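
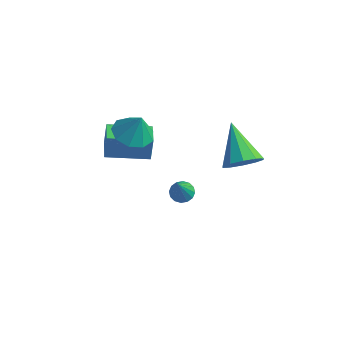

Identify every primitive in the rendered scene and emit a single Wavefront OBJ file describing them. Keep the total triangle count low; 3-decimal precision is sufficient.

v 1.841 2.607 2.25
v 2.513 3.121 2.612
v 0.459 3.513 3.53
v 2.292 3.406 2.172
v 1.899 3.386 1.762
v 1.483 3.069 1.538
v 1.205 2.575 1.586
v 1.169 2.094 1.887
v 1.39 1.809 2.327
v 1.783 1.829 2.737
v 2.198 2.146 2.961
v 2.477 2.64 2.913
v -2.69 0.85 2.846
v -2.214 0.032 2.767
v -2.29 0.97 4.014
v -1.834 0.528 2.587
v -1.855 1.174 2.528
v -2.267 1.669 2.617
v -2.876 1.781 2.814
v -3.398 1.457 3.026
v -3.589 0.849 3.153
v -3.359 0.242 3.137
v -2.816 -0.081 2.985
v -4.593 1.11 0.817
v -4.573 1.276 2.005
v -3.12 2.431 0.607
v -3.1 2.597 1.795
v -3.8 0.243 0.925
v -3.78 0.409 2.113
v -2.327 1.564 0.715
v -2.307 1.73 1.903
v -1.537 2.711 -1.986
v -1.268 2.313 -2.293
v -1.063 1.849 -0.454
v -1.064 2.519 -2.24
v -0.987 2.777 -2.119
v -1.057 3.017 -1.962
v -1.255 3.175 -1.812
v -1.53 3.209 -1.708
v -1.806 3.109 -1.679
v -2.01 2.902 -1.731
v -2.087 2.645 -1.853
v -2.017 2.405 -2.009
v -1.819 2.247 -2.16
v -1.545 2.213 -2.263
f 2 1 4
f 2 4 3
f 4 1 5
f 4 5 3
f 5 1 6
f 5 6 3
f 6 1 7
f 6 7 3
f 7 1 8
f 7 8 3
f 8 1 9
f 8 9 3
f 9 1 10
f 9 10 3
f 10 1 11
f 10 11 3
f 11 1 12
f 11 12 3
f 12 1 2
f 12 2 3
f 14 13 16
f 14 16 15
f 16 13 17
f 16 17 15
f 17 13 18
f 17 18 15
f 18 13 19
f 18 19 15
f 19 13 20
f 19 20 15
f 20 13 21
f 20 21 15
f 21 13 22
f 21 22 15
f 22 13 23
f 22 23 15
f 23 13 14
f 23 14 15
f 25 27 24
f 28 25 24
f 24 27 26
f 26 28 24
f 25 31 27
f 29 25 28
f 29 31 25
f 27 31 26
f 30 28 26
f 26 31 30
f 30 29 28
f 31 29 30
f 33 32 35
f 33 35 34
f 35 32 36
f 35 36 34
f 36 32 37
f 36 37 34
f 37 32 38
f 37 38 34
f 38 32 39
f 38 39 34
f 39 32 40
f 39 40 34
f 40 32 41
f 40 41 34
f 41 32 42
f 41 42 34
f 42 32 43
f 42 43 34
f 43 32 44
f 43 44 34
f 44 32 45
f 44 45 34
f 45 32 33
f 45 33 34



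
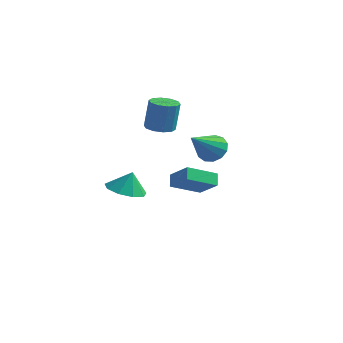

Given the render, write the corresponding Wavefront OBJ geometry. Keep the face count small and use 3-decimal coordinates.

v -2.951 2.059 -2.036
v -1.734 1.701 -1.045
v -3.248 2.618 -1.47
v -2.032 2.26 -0.478
v -1.888 3.44 -2.842
v -0.672 3.082 -1.85
v -2.186 3.999 -2.275
v -0.969 3.641 -1.284
v -2.395 -3.434 0.296
v -1.565 -4.14 0.292
v -2.145 -3.146 1.444
v -1.329 -3.468 0.072
v -1.592 -2.78 -0.044
v -2.231 -2.398 0
v -2.947 -2.5 0.182
v -3.404 -3.04 0.418
v -3.39 -3.764 0.596
v -2.91 -4.333 0.634
v -2.19 -4.482 0.514
v 1.231 -1.167 3.053
v 1.598 -0.705 3.706
v 0.949 -2.853 4.407
v 1.112 -0.609 3.724
v 0.664 -0.691 3.529
v 0.395 -0.924 3.183
v 0.392 -1.234 2.796
v 0.655 -1.523 2.491
v 1.101 -1.699 2.364
v 1.588 -1.706 2.456
v 1.962 -1.542 2.738
v 2.103 -1.259 3.12
v 1.968 -0.947 3.481
v -3.903 2.674 1.861
v -3.345 2.047 1.89
v -3.178 2.279 3.707
v -3.737 2.906 3.679
v -3.086 2.49 1.81
v -2.919 2.721 3.627
v -3.139 3.003 1.749
v -2.972 3.234 3.567
v -3.484 3.39 1.731
v -3.317 3.622 3.549
v -3.989 3.504 1.763
v -3.822 3.736 3.581
v -4.462 3.301 1.833
v -4.295 3.533 3.65
v -4.721 2.859 1.913
v -4.554 3.09 3.73
v -4.668 2.346 1.973
v -4.501 2.577 3.791
v -4.323 1.958 1.991
v -4.156 2.19 3.809
v -3.818 1.844 1.959
v -3.651 2.076 3.777
f 2 4 1
f 5 2 1
f 1 4 3
f 3 5 1
f 2 8 4
f 6 2 5
f 6 8 2
f 4 8 3
f 7 5 3
f 3 8 7
f 7 6 5
f 8 6 7
f 10 9 12
f 10 12 11
f 12 9 13
f 12 13 11
f 13 9 14
f 13 14 11
f 14 9 15
f 14 15 11
f 15 9 16
f 15 16 11
f 16 9 17
f 16 17 11
f 17 9 18
f 17 18 11
f 18 9 19
f 18 19 11
f 19 9 10
f 19 10 11
f 21 20 23
f 21 23 22
f 23 20 24
f 23 24 22
f 24 20 25
f 24 25 22
f 25 20 26
f 25 26 22
f 26 20 27
f 26 27 22
f 27 20 28
f 27 28 22
f 28 20 29
f 28 29 22
f 29 20 30
f 29 30 22
f 30 20 31
f 30 31 22
f 31 20 32
f 31 32 22
f 32 20 21
f 32 21 22
f 34 33 37
f 34 37 35
f 35 37 38
f 35 38 36
f 37 33 39
f 37 39 38
f 38 39 40
f 38 40 36
f 39 33 41
f 39 41 40
f 40 41 42
f 40 42 36
f 41 33 43
f 41 43 42
f 42 43 44
f 42 44 36
f 43 33 45
f 43 45 44
f 44 45 46
f 44 46 36
f 45 33 47
f 45 47 46
f 46 47 48
f 46 48 36
f 47 33 49
f 47 49 48
f 48 49 50
f 48 50 36
f 49 33 51
f 49 51 50
f 50 51 52
f 50 52 36
f 51 33 53
f 51 53 52
f 52 53 54
f 52 54 36
f 53 33 34
f 53 34 54
f 54 34 35
f 54 35 36



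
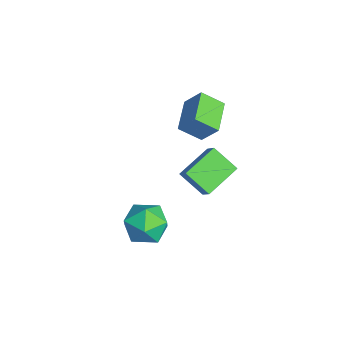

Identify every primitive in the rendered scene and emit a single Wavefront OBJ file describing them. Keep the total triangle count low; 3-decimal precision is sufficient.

v -1.148 1.573 0.8
v -1.353 0.714 1.456
v -2.482 2.083 1.05
v -2.687 1.224 1.706
v -0.773 2.136 1.654
v -0.978 1.277 2.31
v -2.107 2.646 1.904
v -2.312 1.787 2.56
v 3.06 -0.536 0.61
v 3.38 -0.925 -0.192
v 1.9 -1.535 0.632
v 2.22 -1.924 -0.17
v 2.709 -2.026 0.634
v 3.426 -1.409 0.62
v 1.854 -1.051 -0.18
v 2.571 -0.434 -0.194
v 2.634 -1.243 -0.68
v 3.163 -1.846 -0.177
v 2.117 -0.614 0.617
v 2.646 -1.217 1.12
v 1.228 1.128 -0.039
v 0.57 0.393 0.696
v 0.442 2.33 0.46
v -0.216 1.595 1.195
v 1.816 1.245 0.605
v 1.158 0.51 1.34
v 1.03 2.447 1.104
v 0.372 1.712 1.839
f 2 4 1
f 5 2 1
f 1 4 3
f 3 5 1
f 2 8 4
f 6 2 5
f 6 8 2
f 4 8 3
f 7 5 3
f 3 8 7
f 7 6 5
f 8 6 7
f 9 20 14
f 9 14 10
f 9 10 16
f 9 16 19
f 9 19 20
f 10 14 18
f 14 20 13
f 20 19 11
f 19 16 15
f 16 10 17
f 12 18 13
f 12 13 11
f 12 11 15
f 12 15 17
f 12 17 18
f 13 18 14
f 11 13 20
f 15 11 19
f 17 15 16
f 18 17 10
f 22 24 21
f 25 22 21
f 21 24 23
f 23 25 21
f 22 28 24
f 26 22 25
f 26 28 22
f 24 28 23
f 27 25 23
f 23 28 27
f 27 26 25
f 28 26 27



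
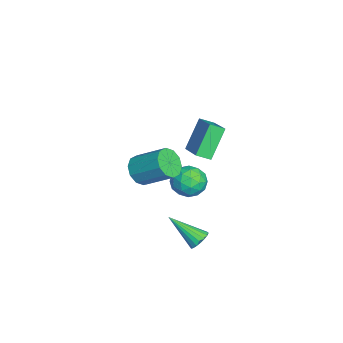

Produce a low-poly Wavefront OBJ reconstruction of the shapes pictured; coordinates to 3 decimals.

v -0.237 -2.078 0.068
v 0.427 -1.885 -0.583
v 1.102 -0.35 0.56
v 0.437 -0.542 1.212
v -0.053 -1.575 -0.716
v 0.622 -0.039 0.427
v -0.604 -1.457 -0.55
v 0.071 0.079 0.593
v -1.014 -1.576 -0.148
v -0.34 -0.04 0.995
v -1.128 -1.887 0.337
v -0.453 -0.351 1.48
v -0.902 -2.27 0.72
v -0.227 -0.735 1.863
v -0.422 -2.581 0.853
v 0.253 -1.045 1.996
v 0.129 -2.699 0.687
v 0.804 -1.163 1.83
v 0.54 -2.58 0.285
v 1.214 -1.044 1.428
v 0.653 -2.269 -0.2
v 1.328 -0.733 0.943
v -1.112 0.973 3.506
v 0.699 1.488 4.412
v -1.148 1.749 3.137
v 0.663 2.264 4.043
v -0.103 0.256 1.897
v 1.708 0.771 2.803
v -0.139 1.032 1.528
v 1.672 1.547 2.434
v -4.189 0.836 -3.271
v -3.524 0.972 -2.426
v -2.936 -0.052 -4.114
v -2.271 0.084 -3.269
v -3.136 -0.562 -3.179
v -3.911 -0.013 -2.658
v -2.549 0.933 -3.882
v -3.324 1.482 -3.361
v -2.511 1.032 -2.804
v -2.874 0.108 -2.37
v -3.586 0.812 -4.17
v -3.949 -0.112 -3.736
v -3.967 0.982 -2.774
v -2.493 -0.062 -3.766
v -3.002 -0.442 -3.713
v -2.611 -0.362 -3.216
v -4.194 0.403 -2.911
v -3.803 0.483 -2.414
v -3.575 -0.418 -2.857
v -2.657 0.437 -4.126
v -2.266 0.517 -3.629
v -3.849 1.282 -3.324
v -3.458 1.362 -2.827
v -2.885 1.338 -3.683
v -2.98 1.097 -2.5
v -2.244 0.575 -2.996
v -2.407 1.074 -3.356
v -2.863 1.397 -3.05
v -3.194 0.554 -2.245
v -2.457 0.032 -2.741
v -2.965 -0.347 -2.688
v -3.421 -0.024 -2.381
v -2.598 0.589 -2.467
v -4.003 0.888 -3.799
v -3.266 0.366 -4.295
v -3.039 0.944 -4.159
v -3.495 1.267 -3.852
v -4.216 0.345 -3.544
v -3.48 -0.177 -4.04
v -3.597 -0.477 -3.49
v -4.053 -0.154 -3.184
v -3.862 0.331 -4.073
v 2.403 0.986 -3.396
v 2.982 0.668 -3.502
v 1.777 -0.606 -2.044
v 3.044 0.842 -3.268
v 2.979 1.045 -3.06
v 2.8 1.236 -2.917
v 2.542 1.378 -2.87
v 2.256 1.442 -2.927
v 2 1.416 -3.076
v 1.823 1.304 -3.289
v 1.761 1.13 -3.523
v 1.826 0.928 -3.732
v 2.005 0.736 -3.874
v 2.263 0.595 -3.921
v 2.549 0.531 -3.865
v 2.806 0.557 -3.715
f 2 1 5
f 2 5 3
f 3 5 6
f 3 6 4
f 5 1 7
f 5 7 6
f 6 7 8
f 6 8 4
f 7 1 9
f 7 9 8
f 8 9 10
f 8 10 4
f 9 1 11
f 9 11 10
f 10 11 12
f 10 12 4
f 11 1 13
f 11 13 12
f 12 13 14
f 12 14 4
f 13 1 15
f 13 15 14
f 14 15 16
f 14 16 4
f 15 1 17
f 15 17 16
f 16 17 18
f 16 18 4
f 17 1 19
f 17 19 18
f 18 19 20
f 18 20 4
f 19 1 21
f 19 21 20
f 20 21 22
f 20 22 4
f 21 1 2
f 21 2 22
f 22 2 3
f 22 3 4
f 24 26 23
f 27 24 23
f 23 26 25
f 25 27 23
f 24 30 26
f 28 24 27
f 28 30 24
f 26 30 25
f 29 27 25
f 25 30 29
f 29 28 27
f 30 28 29
f 31 68 47
f 68 42 71
f 47 71 36
f 68 71 47
f 31 47 43
f 47 36 48
f 43 48 32
f 47 48 43
f 31 43 52
f 43 32 53
f 52 53 38
f 43 53 52
f 31 52 64
f 52 38 67
f 64 67 41
f 52 67 64
f 31 64 68
f 64 41 72
f 68 72 42
f 64 72 68
f 32 48 59
f 48 36 62
f 59 62 40
f 48 62 59
f 36 71 49
f 71 42 70
f 49 70 35
f 71 70 49
f 42 72 69
f 72 41 65
f 69 65 33
f 72 65 69
f 41 67 66
f 67 38 54
f 66 54 37
f 67 54 66
f 38 53 58
f 53 32 55
f 58 55 39
f 53 55 58
f 34 60 46
f 60 40 61
f 46 61 35
f 60 61 46
f 34 46 44
f 46 35 45
f 44 45 33
f 46 45 44
f 34 44 51
f 44 33 50
f 51 50 37
f 44 50 51
f 34 51 56
f 51 37 57
f 56 57 39
f 51 57 56
f 34 56 60
f 56 39 63
f 60 63 40
f 56 63 60
f 35 61 49
f 61 40 62
f 49 62 36
f 61 62 49
f 33 45 69
f 45 35 70
f 69 70 42
f 45 70 69
f 37 50 66
f 50 33 65
f 66 65 41
f 50 65 66
f 39 57 58
f 57 37 54
f 58 54 38
f 57 54 58
f 40 63 59
f 63 39 55
f 59 55 32
f 63 55 59
f 74 73 76
f 74 76 75
f 76 73 77
f 76 77 75
f 77 73 78
f 77 78 75
f 78 73 79
f 78 79 75
f 79 73 80
f 79 80 75
f 80 73 81
f 80 81 75
f 81 73 82
f 81 82 75
f 82 73 83
f 82 83 75
f 83 73 84
f 83 84 75
f 84 73 85
f 84 85 75
f 85 73 86
f 85 86 75
f 86 73 87
f 86 87 75
f 87 73 88
f 87 88 75
f 88 73 74
f 88 74 75



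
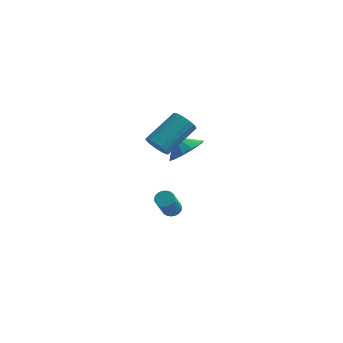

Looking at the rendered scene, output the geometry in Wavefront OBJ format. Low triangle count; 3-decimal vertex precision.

v -2.368 -1.59 0.539
v -1.593 -1.588 1.217
v -3.052 -1.57 1.321
v -1.709 -1.032 1.101
v -2.035 -0.652 0.807
v -2.466 -0.571 0.427
v -2.866 -0.812 0.083
v -3.108 -1.301 -0.116
v -3.114 -1.881 -0.108
v -2.884 -2.369 0.106
v -2.489 -2.609 0.458
v -2.056 -2.526 0.835
v -1.722 -2.145 1.118
v -3.066 -1.763 -3.614
v -2.741 -1.44 -3.39
v -2.609 -2.494 -2.062
v -2.934 -2.817 -2.286
v -2.929 -1.372 -3.317
v -2.796 -2.426 -1.989
v -3.14 -1.371 -3.295
v -3.007 -2.425 -1.968
v -3.338 -1.439 -3.329
v -3.206 -2.492 -2.002
v -3.489 -1.562 -3.412
v -3.357 -2.616 -2.085
v -3.567 -1.72 -3.53
v -3.435 -2.774 -2.202
v -3.559 -1.886 -3.662
v -3.426 -2.94 -2.334
v -3.465 -2.03 -3.786
v -3.333 -3.084 -2.458
v -3.302 -2.128 -3.88
v -3.17 -3.182 -2.553
v -3.099 -2.163 -3.928
v -2.967 -3.217 -2.601
v -2.89 -2.129 -3.922
v -2.757 -3.183 -2.594
v -2.711 -2.032 -3.862
v -2.579 -3.085 -2.535
v -2.594 -1.888 -3.76
v -2.461 -2.942 -2.432
v -2.558 -1.722 -3.632
v -2.426 -2.776 -2.305
v -2.61 -1.564 -3.501
v -2.478 -2.618 -2.174
v -2.497 -4.478 2.287
v -1.902 -4.818 2.365
v -1.188 -3.302 3.512
v -1.783 -2.962 3.433
v -1.852 -4.65 2.113
v -1.138 -3.135 3.259
v -1.93 -4.448 1.895
v -1.216 -2.933 3.041
v -2.12 -4.252 1.754
v -1.406 -2.737 2.901
v -2.385 -4.101 1.719
v -1.671 -2.586 2.866
v -2.672 -4.024 1.797
v -1.958 -2.509 2.944
v -2.925 -4.037 1.971
v -2.21 -2.522 3.118
v -3.092 -4.138 2.208
v -2.378 -2.622 3.355
v -3.142 -4.305 2.461
v -2.428 -2.79 3.607
v -3.064 -4.507 2.679
v -2.35 -2.992 3.825
v -2.874 -4.703 2.819
v -2.16 -3.188 3.966
v -2.609 -4.854 2.854
v -1.895 -3.339 4.001
v -2.322 -4.931 2.776
v -1.608 -3.416 3.923
v -2.07 -4.918 2.602
v -1.355 -3.403 3.749
f 2 1 4
f 2 4 3
f 4 1 5
f 4 5 3
f 5 1 6
f 5 6 3
f 6 1 7
f 6 7 3
f 7 1 8
f 7 8 3
f 8 1 9
f 8 9 3
f 9 1 10
f 9 10 3
f 10 1 11
f 10 11 3
f 11 1 12
f 11 12 3
f 12 1 13
f 12 13 3
f 13 1 2
f 13 2 3
f 15 14 18
f 15 18 16
f 16 18 19
f 16 19 17
f 18 14 20
f 18 20 19
f 19 20 21
f 19 21 17
f 20 14 22
f 20 22 21
f 21 22 23
f 21 23 17
f 22 14 24
f 22 24 23
f 23 24 25
f 23 25 17
f 24 14 26
f 24 26 25
f 25 26 27
f 25 27 17
f 26 14 28
f 26 28 27
f 27 28 29
f 27 29 17
f 28 14 30
f 28 30 29
f 29 30 31
f 29 31 17
f 30 14 32
f 30 32 31
f 31 32 33
f 31 33 17
f 32 14 34
f 32 34 33
f 33 34 35
f 33 35 17
f 34 14 36
f 34 36 35
f 35 36 37
f 35 37 17
f 36 14 38
f 36 38 37
f 37 38 39
f 37 39 17
f 38 14 40
f 38 40 39
f 39 40 41
f 39 41 17
f 40 14 42
f 40 42 41
f 41 42 43
f 41 43 17
f 42 14 44
f 42 44 43
f 43 44 45
f 43 45 17
f 44 14 15
f 44 15 45
f 45 15 16
f 45 16 17
f 47 46 50
f 47 50 48
f 48 50 51
f 48 51 49
f 50 46 52
f 50 52 51
f 51 52 53
f 51 53 49
f 52 46 54
f 52 54 53
f 53 54 55
f 53 55 49
f 54 46 56
f 54 56 55
f 55 56 57
f 55 57 49
f 56 46 58
f 56 58 57
f 57 58 59
f 57 59 49
f 58 46 60
f 58 60 59
f 59 60 61
f 59 61 49
f 60 46 62
f 60 62 61
f 61 62 63
f 61 63 49
f 62 46 64
f 62 64 63
f 63 64 65
f 63 65 49
f 64 46 66
f 64 66 65
f 65 66 67
f 65 67 49
f 66 46 68
f 66 68 67
f 67 68 69
f 67 69 49
f 68 46 70
f 68 70 69
f 69 70 71
f 69 71 49
f 70 46 72
f 70 72 71
f 71 72 73
f 71 73 49
f 72 46 74
f 72 74 73
f 73 74 75
f 73 75 49
f 74 46 47
f 74 47 75
f 75 47 48
f 75 48 49



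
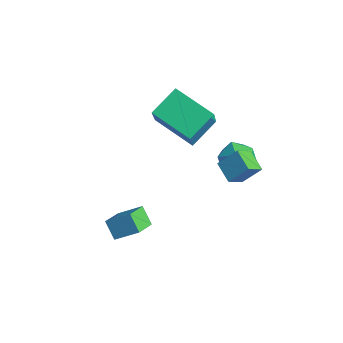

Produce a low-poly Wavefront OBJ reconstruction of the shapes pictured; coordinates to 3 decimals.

v 1.346 -3.088 -0.847
v 2.064 -2.398 -0.177
v 0.895 -2.156 -1.324
v 1.613 -1.466 -0.653
v 1.987 -3.114 -1.507
v 2.705 -2.424 -0.836
v 1.536 -2.182 -1.983
v 2.254 -1.492 -1.313
v 3.916 1.029 1.358
v 3.005 1.186 1.713
v 3.819 1.803 0.765
v 2.908 1.96 1.119
v 4.332 1.68 2.141
v 3.421 1.837 2.495
v 4.235 2.454 1.547
v 3.324 2.611 1.902
v 1.377 2.738 0.313
v 1.865 3.164 -0.318
v 2.595 2.476 1.078
v 3.083 2.902 0.447
v 2.518 3.371 0.975
v 1.764 3.533 0.501
v 2.696 2.107 0.259
v 1.942 2.269 -0.215
v 2.68 2.774 -0.352
v 2.57 3.555 0.091
v 1.89 2.085 0.669
v 1.78 2.866 1.112
v -0.124 0.299 3.08
v -0.276 1.605 3.801
v -0.998 1.1 1.444
v -1.15 2.407 2.166
v 1.65 0.873 2.414
v 1.498 2.18 3.136
v 0.776 1.675 0.779
v 0.624 2.981 1.5
f 2 4 1
f 5 2 1
f 1 4 3
f 3 5 1
f 2 8 4
f 6 2 5
f 6 8 2
f 4 8 3
f 7 5 3
f 3 8 7
f 7 6 5
f 8 6 7
f 10 12 9
f 13 10 9
f 9 12 11
f 11 13 9
f 10 16 12
f 14 10 13
f 14 16 10
f 12 16 11
f 15 13 11
f 11 16 15
f 15 14 13
f 16 14 15
f 17 28 22
f 17 22 18
f 17 18 24
f 17 24 27
f 17 27 28
f 18 22 26
f 22 28 21
f 28 27 19
f 27 24 23
f 24 18 25
f 20 26 21
f 20 21 19
f 20 19 23
f 20 23 25
f 20 25 26
f 21 26 22
f 19 21 28
f 23 19 27
f 25 23 24
f 26 25 18
f 30 32 29
f 33 30 29
f 29 32 31
f 31 33 29
f 30 36 32
f 34 30 33
f 34 36 30
f 32 36 31
f 35 33 31
f 31 36 35
f 35 34 33
f 36 34 35



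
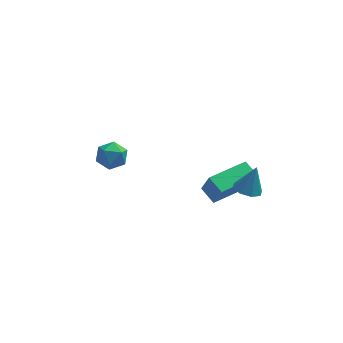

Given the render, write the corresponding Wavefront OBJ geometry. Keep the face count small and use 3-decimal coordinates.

v 3.529 -4.008 0.806
v 3.873 -3.444 0.573
v 3.931 -3.712 2.114
v 3.365 -3.335 0.704
v 2.954 -3.62 0.895
v 2.879 -4.132 1.033
v 3.186 -4.571 1.039
v 3.693 -4.681 0.908
v 4.105 -4.396 0.717
v 4.18 -3.884 0.578
v 1.498 -1.418 -1.546
v 1.848 -1.801 -0.398
v 3.183 -0.019 -1.594
v 3.533 -0.402 -0.446
v 2.067 -2.118 -1.954
v 2.417 -2.501 -0.806
v 3.752 -0.719 -2.002
v 4.102 -1.102 -0.854
v -2.676 2.087 -1.24
v -2.047 2.036 -1.827
v -3.513 1.344 -2.073
v -2.884 1.293 -2.66
v -2.81 0.871 -1.911
v -2.293 1.331 -1.397
v -3.267 2.049 -2.503
v -2.75 2.509 -1.989
v -2.412 2.013 -2.608
v -2.13 1.285 -2.242
v -3.43 2.095 -1.658
v -3.148 1.367 -1.292
f 2 1 4
f 2 4 3
f 4 1 5
f 4 5 3
f 5 1 6
f 5 6 3
f 6 1 7
f 6 7 3
f 7 1 8
f 7 8 3
f 8 1 9
f 8 9 3
f 9 1 10
f 9 10 3
f 10 1 2
f 10 2 3
f 12 14 11
f 15 12 11
f 11 14 13
f 13 15 11
f 12 18 14
f 16 12 15
f 16 18 12
f 14 18 13
f 17 15 13
f 13 18 17
f 17 16 15
f 18 16 17
f 19 30 24
f 19 24 20
f 19 20 26
f 19 26 29
f 19 29 30
f 20 24 28
f 24 30 23
f 30 29 21
f 29 26 25
f 26 20 27
f 22 28 23
f 22 23 21
f 22 21 25
f 22 25 27
f 22 27 28
f 23 28 24
f 21 23 30
f 25 21 29
f 27 25 26
f 28 27 20



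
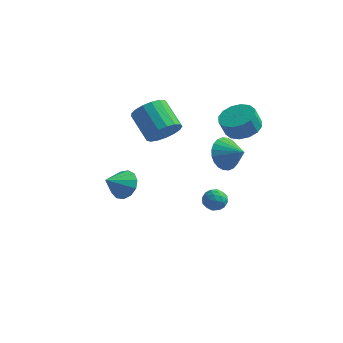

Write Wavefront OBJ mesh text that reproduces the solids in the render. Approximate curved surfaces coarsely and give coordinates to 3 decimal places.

v -3.593 1.62 -2.763
v -2.949 0.919 -2.997
v -4.307 0.66 -1.857
v -2.741 1.181 -2.556
v -2.805 1.581 -2.182
v -3.118 1.994 -1.992
v -3.582 2.288 -2.046
v -4.05 2.37 -2.328
v -4.373 2.213 -2.748
v -4.448 1.868 -3.173
v -4.251 1.445 -3.467
v -3.846 1.076 -3.538
v -3.36 0.88 -3.363
v 0.826 2.557 -3.486
v 1.523 2.763 -3.658
v 1.257 1.617 -2.862
v 1.954 1.823 -3.034
v 1.545 2.241 -2.569
v 1.279 2.821 -2.955
v 1.501 1.559 -3.565
v 1.235 2.139 -3.951
v 1.94 2.146 -3.707
v 1.967 2.567 -3.091
v 0.813 1.813 -3.429
v 0.84 2.234 -2.813
v 1.137 2.742 -3.627
v 1.643 1.638 -2.893
v 1.403 1.883 -2.62
v 1.813 2.004 -2.721
v 0.993 2.777 -3.214
v 1.403 2.898 -3.315
v 1.416 2.591 -2.675
v 1.377 1.482 -3.205
v 1.787 1.603 -3.306
v 0.967 2.376 -3.799
v 1.377 2.497 -3.9
v 1.364 1.789 -3.845
v 1.791 2.501 -3.756
v 2.045 1.948 -3.389
v 1.779 1.793 -3.702
v 1.622 2.134 -3.929
v 1.807 2.748 -3.395
v 2.061 2.196 -3.028
v 1.821 2.441 -2.755
v 1.664 2.783 -2.981
v 2.053 2.386 -3.423
v 0.719 2.184 -3.492
v 0.973 1.632 -3.125
v 1.116 1.597 -3.539
v 0.959 1.939 -3.765
v 0.735 2.432 -3.131
v 0.989 1.879 -2.764
v 1.158 2.246 -2.591
v 1.001 2.587 -2.818
v 0.727 1.994 -3.097
v 2.985 -1.397 3.336
v 3.307 -1.89 2.491
v 4.075 -1.763 3.964
v 3.463 -1.524 2.433
v 3.546 -1.139 2.512
v 3.544 -0.793 2.717
v 3.457 -0.539 3.016
v 3.298 -0.416 3.364
v 3.091 -0.442 3.708
v 2.868 -0.614 3.995
v 2.663 -0.905 4.182
v 2.507 -1.27 4.24
v 2.424 -1.655 4.16
v 2.426 -2.001 3.955
v 2.513 -2.255 3.656
v 2.672 -2.378 3.308
v 2.879 -2.352 2.964
v 3.102 -2.18 2.677
v -1.02 0.876 2.533
v -0.437 1.729 2.346
v -1.657 2.777 3.32
v -2.24 1.924 3.507
v -0.758 1.716 1.959
v -1.977 2.763 2.934
v -1.138 1.51 1.704
v -2.358 2.557 2.678
v -1.492 1.159 1.638
v -2.712 2.206 2.613
v -1.738 0.743 1.778
v -2.957 1.791 2.752
v -1.819 0.358 2.09
v -3.039 1.405 3.065
v -1.717 0.091 2.504
v -2.937 1.139 3.479
v -1.456 0.005 2.924
v -2.675 1.052 3.899
v -1.095 0.118 3.255
v -2.314 1.165 4.23
v -0.716 0.404 3.42
v -1.936 1.452 4.395
v -0.408 0.799 3.382
v -1.627 1.847 4.357
v -0.239 1.212 3.149
v -1.459 2.259 4.124
v -0.25 1.547 2.775
v -1.469 2.595 3.75
v 3.104 1.472 3.452
v 4.089 1.478 3.752
v 3.781 1.234 4.769
v 2.796 1.228 4.468
v 3.921 1.979 3.821
v 3.613 1.735 4.838
v 3.534 2.344 3.791
v 3.225 2.1 4.808
v 3.032 2.476 3.671
v 2.723 2.232 4.687
v 2.549 2.338 3.491
v 2.24 2.094 4.508
v 2.215 1.969 3.301
v 1.906 1.725 4.318
v 2.119 1.466 3.151
v 1.811 1.222 4.168
v 2.287 0.965 3.082
v 1.979 0.721 4.099
v 2.675 0.6 3.112
v 2.366 0.356 4.129
v 3.177 0.468 3.233
v 2.868 0.224 4.249
v 3.66 0.606 3.412
v 3.351 0.362 4.429
v 3.994 0.975 3.602
v 3.685 0.731 4.619
f 2 1 4
f 2 4 3
f 4 1 5
f 4 5 3
f 5 1 6
f 5 6 3
f 6 1 7
f 6 7 3
f 7 1 8
f 7 8 3
f 8 1 9
f 8 9 3
f 9 1 10
f 9 10 3
f 10 1 11
f 10 11 3
f 11 1 12
f 11 12 3
f 12 1 13
f 12 13 3
f 13 1 2
f 13 2 3
f 14 51 30
f 51 25 54
f 30 54 19
f 51 54 30
f 14 30 26
f 30 19 31
f 26 31 15
f 30 31 26
f 14 26 35
f 26 15 36
f 35 36 21
f 26 36 35
f 14 35 47
f 35 21 50
f 47 50 24
f 35 50 47
f 14 47 51
f 47 24 55
f 51 55 25
f 47 55 51
f 15 31 42
f 31 19 45
f 42 45 23
f 31 45 42
f 19 54 32
f 54 25 53
f 32 53 18
f 54 53 32
f 25 55 52
f 55 24 48
f 52 48 16
f 55 48 52
f 24 50 49
f 50 21 37
f 49 37 20
f 50 37 49
f 21 36 41
f 36 15 38
f 41 38 22
f 36 38 41
f 17 43 29
f 43 23 44
f 29 44 18
f 43 44 29
f 17 29 27
f 29 18 28
f 27 28 16
f 29 28 27
f 17 27 34
f 27 16 33
f 34 33 20
f 27 33 34
f 17 34 39
f 34 20 40
f 39 40 22
f 34 40 39
f 17 39 43
f 39 22 46
f 43 46 23
f 39 46 43
f 18 44 32
f 44 23 45
f 32 45 19
f 44 45 32
f 16 28 52
f 28 18 53
f 52 53 25
f 28 53 52
f 20 33 49
f 33 16 48
f 49 48 24
f 33 48 49
f 22 40 41
f 40 20 37
f 41 37 21
f 40 37 41
f 23 46 42
f 46 22 38
f 42 38 15
f 46 38 42
f 57 56 59
f 57 59 58
f 59 56 60
f 59 60 58
f 60 56 61
f 60 61 58
f 61 56 62
f 61 62 58
f 62 56 63
f 62 63 58
f 63 56 64
f 63 64 58
f 64 56 65
f 64 65 58
f 65 56 66
f 65 66 58
f 66 56 67
f 66 67 58
f 67 56 68
f 67 68 58
f 68 56 69
f 68 69 58
f 69 56 70
f 69 70 58
f 70 56 71
f 70 71 58
f 71 56 72
f 71 72 58
f 72 56 73
f 72 73 58
f 73 56 57
f 73 57 58
f 75 74 78
f 75 78 76
f 76 78 79
f 76 79 77
f 78 74 80
f 78 80 79
f 79 80 81
f 79 81 77
f 80 74 82
f 80 82 81
f 81 82 83
f 81 83 77
f 82 74 84
f 82 84 83
f 83 84 85
f 83 85 77
f 84 74 86
f 84 86 85
f 85 86 87
f 85 87 77
f 86 74 88
f 86 88 87
f 87 88 89
f 87 89 77
f 88 74 90
f 88 90 89
f 89 90 91
f 89 91 77
f 90 74 92
f 90 92 91
f 91 92 93
f 91 93 77
f 92 74 94
f 92 94 93
f 93 94 95
f 93 95 77
f 94 74 96
f 94 96 95
f 95 96 97
f 95 97 77
f 96 74 98
f 96 98 97
f 97 98 99
f 97 99 77
f 98 74 100
f 98 100 99
f 99 100 101
f 99 101 77
f 100 74 75
f 100 75 101
f 101 75 76
f 101 76 77
f 103 102 106
f 103 106 104
f 104 106 107
f 104 107 105
f 106 102 108
f 106 108 107
f 107 108 109
f 107 109 105
f 108 102 110
f 108 110 109
f 109 110 111
f 109 111 105
f 110 102 112
f 110 112 111
f 111 112 113
f 111 113 105
f 112 102 114
f 112 114 113
f 113 114 115
f 113 115 105
f 114 102 116
f 114 116 115
f 115 116 117
f 115 117 105
f 116 102 118
f 116 118 117
f 117 118 119
f 117 119 105
f 118 102 120
f 118 120 119
f 119 120 121
f 119 121 105
f 120 102 122
f 120 122 121
f 121 122 123
f 121 123 105
f 122 102 124
f 122 124 123
f 123 124 125
f 123 125 105
f 124 102 126
f 124 126 125
f 125 126 127
f 125 127 105
f 126 102 103
f 126 103 127
f 127 103 104
f 127 104 105



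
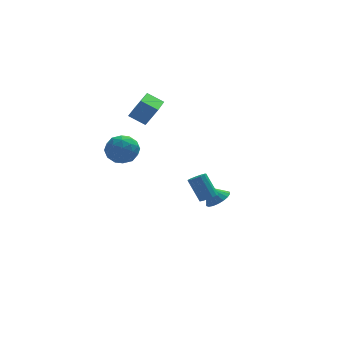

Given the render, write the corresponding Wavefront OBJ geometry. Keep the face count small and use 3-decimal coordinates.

v -3.084 1.533 3.759
v -2.384 1.482 4.888
v -2.449 3.317 3.444
v -1.748 3.267 4.573
v -2.192 1.113 3.187
v -1.491 1.063 4.316
v -1.556 2.898 2.872
v -0.856 2.847 4.001
v 2.158 2.248 -3.882
v 2.583 2.963 -3.766
v 1.522 2.472 -2.938
v 2.298 3.07 -3.983
v 1.986 3.014 -4.18
v 1.707 2.807 -4.318
v 1.518 2.489 -4.37
v 1.455 2.123 -4.325
v 1.532 1.782 -4.193
v 1.732 1.533 -3.999
v 2.017 1.426 -3.781
v 2.33 1.482 -3.584
v 2.608 1.689 -3.446
v 2.798 2.007 -3.394
v 2.86 2.373 -3.439
v 2.784 2.714 -3.572
v -2.682 3.958 0.808
v -2.153 3.398 0.061
v -4.187 3.562 0.039
v -3.658 3.002 -0.708
v -3.698 2.645 0.303
v -2.768 2.889 0.778
v -3.572 4.071 -0.678
v -2.642 4.315 -0.203
v -2.703 3.468 -0.857
v -2.781 2.586 -0.251
v -3.559 4.374 0.351
v -3.637 3.492 0.957
v -2.286 3.713 0.502
v -4.054 3.247 -0.402
v -4.078 3.037 0.192
v -3.767 2.708 -0.247
v -2.647 3.413 0.923
v -2.336 3.084 0.484
v -3.244 2.642 0.626
v -4.004 3.876 -0.384
v -3.693 3.547 -0.823
v -2.573 4.252 0.347
v -2.262 3.923 -0.092
v -3.096 4.318 -0.526
v -2.298 3.425 -0.477
v -3.183 3.192 -0.928
v -3.132 3.82 -0.911
v -2.585 3.964 -0.632
v -2.344 2.906 -0.12
v -3.228 2.674 -0.572
v -3.252 2.464 0.022
v -2.705 2.607 0.301
v -2.667 2.948 -0.66
v -3.112 4.286 0.672
v -3.996 4.054 0.22
v -3.635 4.353 -0.201
v -3.088 4.496 0.078
v -3.157 3.768 1.028
v -4.042 3.535 0.577
v -3.755 2.996 0.732
v -3.208 3.14 1.011
v -3.673 4.012 0.76
v 0.416 -3.859 -0.038
v 0.92 -3.877 0.182
v 0.387 -3.2 1.458
v -0.116 -3.181 1.238
v 0.901 -3.608 0.031
v 0.368 -2.93 1.307
v 0.728 -3.418 -0.142
v 0.195 -2.74 1.134
v 0.456 -3.368 -0.282
v -0.077 -2.69 0.994
v 0.172 -3.474 -0.345
v -0.361 -2.796 0.931
v -0.035 -3.702 -0.31
v -0.568 -3.024 0.966
v -0.098 -3.98 -0.189
v -0.631 -3.302 1.087
v 0.002 -4.22 -0.02
v -0.531 -3.542 1.256
v 0.234 -4.345 0.144
v -0.299 -3.667 1.42
v 0.524 -4.315 0.249
v -0.009 -3.638 1.525
v 0.779 -4.141 0.264
v 0.246 -3.464 1.54
f 2 4 1
f 5 2 1
f 1 4 3
f 3 5 1
f 2 8 4
f 6 2 5
f 6 8 2
f 4 8 3
f 7 5 3
f 3 8 7
f 7 6 5
f 8 6 7
f 10 9 12
f 10 12 11
f 12 9 13
f 12 13 11
f 13 9 14
f 13 14 11
f 14 9 15
f 14 15 11
f 15 9 16
f 15 16 11
f 16 9 17
f 16 17 11
f 17 9 18
f 17 18 11
f 18 9 19
f 18 19 11
f 19 9 20
f 19 20 11
f 20 9 21
f 20 21 11
f 21 9 22
f 21 22 11
f 22 9 23
f 22 23 11
f 23 9 24
f 23 24 11
f 24 9 10
f 24 10 11
f 25 62 41
f 62 36 65
f 41 65 30
f 62 65 41
f 25 41 37
f 41 30 42
f 37 42 26
f 41 42 37
f 25 37 46
f 37 26 47
f 46 47 32
f 37 47 46
f 25 46 58
f 46 32 61
f 58 61 35
f 46 61 58
f 25 58 62
f 58 35 66
f 62 66 36
f 58 66 62
f 26 42 53
f 42 30 56
f 53 56 34
f 42 56 53
f 30 65 43
f 65 36 64
f 43 64 29
f 65 64 43
f 36 66 63
f 66 35 59
f 63 59 27
f 66 59 63
f 35 61 60
f 61 32 48
f 60 48 31
f 61 48 60
f 32 47 52
f 47 26 49
f 52 49 33
f 47 49 52
f 28 54 40
f 54 34 55
f 40 55 29
f 54 55 40
f 28 40 38
f 40 29 39
f 38 39 27
f 40 39 38
f 28 38 45
f 38 27 44
f 45 44 31
f 38 44 45
f 28 45 50
f 45 31 51
f 50 51 33
f 45 51 50
f 28 50 54
f 50 33 57
f 54 57 34
f 50 57 54
f 29 55 43
f 55 34 56
f 43 56 30
f 55 56 43
f 27 39 63
f 39 29 64
f 63 64 36
f 39 64 63
f 31 44 60
f 44 27 59
f 60 59 35
f 44 59 60
f 33 51 52
f 51 31 48
f 52 48 32
f 51 48 52
f 34 57 53
f 57 33 49
f 53 49 26
f 57 49 53
f 68 67 71
f 68 71 69
f 69 71 72
f 69 72 70
f 71 67 73
f 71 73 72
f 72 73 74
f 72 74 70
f 73 67 75
f 73 75 74
f 74 75 76
f 74 76 70
f 75 67 77
f 75 77 76
f 76 77 78
f 76 78 70
f 77 67 79
f 77 79 78
f 78 79 80
f 78 80 70
f 79 67 81
f 79 81 80
f 80 81 82
f 80 82 70
f 81 67 83
f 81 83 82
f 82 83 84
f 82 84 70
f 83 67 85
f 83 85 84
f 84 85 86
f 84 86 70
f 85 67 87
f 85 87 86
f 86 87 88
f 86 88 70
f 87 67 89
f 87 89 88
f 88 89 90
f 88 90 70
f 89 67 68
f 89 68 90
f 90 68 69
f 90 69 70



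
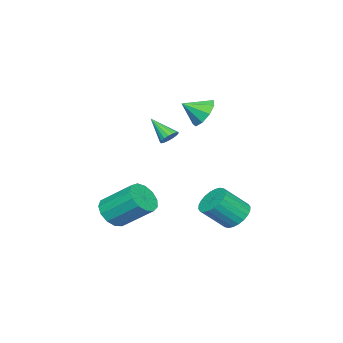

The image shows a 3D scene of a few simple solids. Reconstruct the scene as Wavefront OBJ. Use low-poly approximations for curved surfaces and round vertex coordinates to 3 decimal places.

v -1.876 0.985 1.2
v -1.242 0.911 0.483
v -1.184 0.135 1.9
v -1.063 1.392 0.892
v -1.264 1.684 1.445
v -1.752 1.648 1.884
v -2.297 1.302 2.003
v -2.645 0.808 1.746
v -2.634 0.397 1.235
v -2.267 0.261 0.707
v -1.718 0.464 0.41
v 3.837 -0.697 -3.891
v 4.424 -0.185 -4.436
v 4.209 1.448 -3.134
v 3.623 0.937 -2.589
v 3.93 -0.1 -4.624
v 3.716 1.534 -3.322
v 3.407 -0.204 -4.58
v 3.193 1.429 -3.278
v 3.02 -0.465 -4.317
v 2.806 1.169 -3.015
v 2.893 -0.799 -3.918
v 2.679 0.835 -2.616
v 3.066 -1.101 -3.511
v 2.851 0.533 -2.209
v 3.483 -1.274 -3.225
v 3.269 0.359 -1.923
v 4.013 -1.264 -3.15
v 3.799 0.369 -1.848
v 4.487 -1.075 -3.31
v 4.273 0.559 -2.008
v 4.755 -0.765 -3.655
v 4.541 0.869 -2.353
v 4.731 -0.433 -4.075
v 4.517 1.2 -2.773
v -2.792 -1.538 -1.284
v -2.356 -1.328 -0.964
v -2.968 -2.762 -0.236
v -2.581 -1.205 -0.859
v -2.855 -1.158 -0.85
v -3.114 -1.199 -0.941
v -3.299 -1.317 -1.11
v -3.368 -1.486 -1.32
v -3.306 -1.667 -1.52
v -3.125 -1.819 -1.667
v -2.868 -1.906 -1.726
v -2.594 -1.909 -1.683
v -2.365 -1.827 -1.549
v -2.234 -1.679 -1.354
v -2.231 -1.499 -1.143
v -0.138 3.866 -4.575
v 0.574 3.817 -5.139
v 1.471 2.945 -3.929
v 0.758 2.994 -3.365
v 0.641 4.121 -4.969
v 1.538 3.249 -3.759
v 0.59 4.387 -4.739
v 1.486 3.515 -3.529
v 0.427 4.573 -4.484
v 1.324 3.701 -3.274
v 0.178 4.652 -4.243
v 1.075 3.78 -3.033
v -0.118 4.611 -4.053
v 0.778 3.739 -2.843
v -0.418 4.457 -3.942
v 0.478 3.585 -2.732
v -0.676 4.212 -3.927
v 0.221 3.34 -2.717
v -0.851 3.915 -4.011
v 0.046 3.043 -2.801
v -0.918 3.611 -4.181
v -0.021 2.739 -2.971
v -0.866 3.345 -4.411
v 0.03 2.473 -3.201
v -0.704 3.159 -4.666
v 0.193 2.287 -3.456
v -0.455 3.08 -4.907
v 0.442 2.208 -3.697
v -0.158 3.121 -5.097
v 0.738 2.249 -3.887
v 0.142 3.275 -5.208
v 1.038 2.403 -3.998
v 0.399 3.52 -5.223
v 1.296 2.648 -4.013
f 2 1 4
f 2 4 3
f 4 1 5
f 4 5 3
f 5 1 6
f 5 6 3
f 6 1 7
f 6 7 3
f 7 1 8
f 7 8 3
f 8 1 9
f 8 9 3
f 9 1 10
f 9 10 3
f 10 1 11
f 10 11 3
f 11 1 2
f 11 2 3
f 13 12 16
f 13 16 14
f 14 16 17
f 14 17 15
f 16 12 18
f 16 18 17
f 17 18 19
f 17 19 15
f 18 12 20
f 18 20 19
f 19 20 21
f 19 21 15
f 20 12 22
f 20 22 21
f 21 22 23
f 21 23 15
f 22 12 24
f 22 24 23
f 23 24 25
f 23 25 15
f 24 12 26
f 24 26 25
f 25 26 27
f 25 27 15
f 26 12 28
f 26 28 27
f 27 28 29
f 27 29 15
f 28 12 30
f 28 30 29
f 29 30 31
f 29 31 15
f 30 12 32
f 30 32 31
f 31 32 33
f 31 33 15
f 32 12 34
f 32 34 33
f 33 34 35
f 33 35 15
f 34 12 13
f 34 13 35
f 35 13 14
f 35 14 15
f 37 36 39
f 37 39 38
f 39 36 40
f 39 40 38
f 40 36 41
f 40 41 38
f 41 36 42
f 41 42 38
f 42 36 43
f 42 43 38
f 43 36 44
f 43 44 38
f 44 36 45
f 44 45 38
f 45 36 46
f 45 46 38
f 46 36 47
f 46 47 38
f 47 36 48
f 47 48 38
f 48 36 49
f 48 49 38
f 49 36 50
f 49 50 38
f 50 36 37
f 50 37 38
f 52 51 55
f 52 55 53
f 53 55 56
f 53 56 54
f 55 51 57
f 55 57 56
f 56 57 58
f 56 58 54
f 57 51 59
f 57 59 58
f 58 59 60
f 58 60 54
f 59 51 61
f 59 61 60
f 60 61 62
f 60 62 54
f 61 51 63
f 61 63 62
f 62 63 64
f 62 64 54
f 63 51 65
f 63 65 64
f 64 65 66
f 64 66 54
f 65 51 67
f 65 67 66
f 66 67 68
f 66 68 54
f 67 51 69
f 67 69 68
f 68 69 70
f 68 70 54
f 69 51 71
f 69 71 70
f 70 71 72
f 70 72 54
f 71 51 73
f 71 73 72
f 72 73 74
f 72 74 54
f 73 51 75
f 73 75 74
f 74 75 76
f 74 76 54
f 75 51 77
f 75 77 76
f 76 77 78
f 76 78 54
f 77 51 79
f 77 79 78
f 78 79 80
f 78 80 54
f 79 51 81
f 79 81 80
f 80 81 82
f 80 82 54
f 81 51 83
f 81 83 82
f 82 83 84
f 82 84 54
f 83 51 52
f 83 52 84
f 84 52 53
f 84 53 54



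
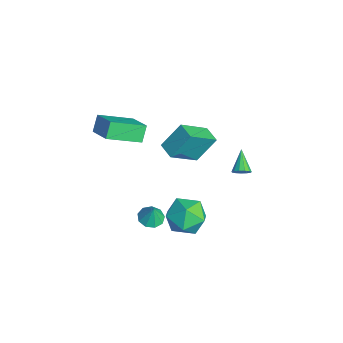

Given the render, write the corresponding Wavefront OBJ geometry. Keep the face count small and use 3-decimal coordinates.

v -3.999 0.133 0.588
v -4.035 -1.811 1.529
v -2.575 0.448 1.293
v -2.611 -1.495 2.235
v -3.489 -0.285 -0.255
v -3.525 -2.228 0.687
v -2.065 0.031 0.451
v -2.101 -1.913 1.392
v 1.82 2.26 -2.836
v 2.631 1.42 -3.255
v 1.069 0.9 -1.565
v 1.88 0.06 -1.984
v 2.278 1.028 -1.318
v 2.742 1.869 -2.104
v 0.958 0.451 -2.716
v 1.422 1.292 -3.502
v 2.098 0.302 -3.181
v 2.914 0.659 -2.318
v 0.786 1.661 -2.502
v 1.602 2.018 -1.639
v 2.224 -0.837 -1.353
v 2.912 -0.845 -1.528
v 2.476 -0.763 -0.367
v 2.748 -0.388 -1.52
v 2.339 -0.141 -1.434
v 1.876 -0.219 -1.31
v 1.576 -0.587 -1.205
v 1.579 -1.071 -1.17
v 1.884 -1.446 -1.22
v 2.348 -1.535 -1.332
v 2.754 -1.298 -1.454
v 4.315 3.214 3.47
v 4.608 3.271 3.871
v 3.265 3.566 4.19
v 4.603 3.52 3.74
v 4.506 3.672 3.524
v 4.348 3.679 3.291
v 4.18 3.538 3.114
v 4.054 3.293 3.051
v 4.011 3.024 3.121
v 4.065 2.815 3.302
v 4.198 2.732 3.536
v 4.367 2.802 3.75
v 4.521 3.003 3.874
v -3.914 3.139 -3.065
v -3.429 1.487 -1.696
v -3.994 4.285 -1.653
v -3.509 2.632 -0.284
v -2.891 3.348 -3.176
v -2.406 1.695 -1.807
v -2.971 4.493 -1.764
v -2.486 2.841 -0.395
f 2 4 1
f 5 2 1
f 1 4 3
f 3 5 1
f 2 8 4
f 6 2 5
f 6 8 2
f 4 8 3
f 7 5 3
f 3 8 7
f 7 6 5
f 8 6 7
f 9 20 14
f 9 14 10
f 9 10 16
f 9 16 19
f 9 19 20
f 10 14 18
f 14 20 13
f 20 19 11
f 19 16 15
f 16 10 17
f 12 18 13
f 12 13 11
f 12 11 15
f 12 15 17
f 12 17 18
f 13 18 14
f 11 13 20
f 15 11 19
f 17 15 16
f 18 17 10
f 22 21 24
f 22 24 23
f 24 21 25
f 24 25 23
f 25 21 26
f 25 26 23
f 26 21 27
f 26 27 23
f 27 21 28
f 27 28 23
f 28 21 29
f 28 29 23
f 29 21 30
f 29 30 23
f 30 21 31
f 30 31 23
f 31 21 22
f 31 22 23
f 33 32 35
f 33 35 34
f 35 32 36
f 35 36 34
f 36 32 37
f 36 37 34
f 37 32 38
f 37 38 34
f 38 32 39
f 38 39 34
f 39 32 40
f 39 40 34
f 40 32 41
f 40 41 34
f 41 32 42
f 41 42 34
f 42 32 43
f 42 43 34
f 43 32 44
f 43 44 34
f 44 32 33
f 44 33 34
f 46 48 45
f 49 46 45
f 45 48 47
f 47 49 45
f 46 52 48
f 50 46 49
f 50 52 46
f 48 52 47
f 51 49 47
f 47 52 51
f 51 50 49
f 52 50 51



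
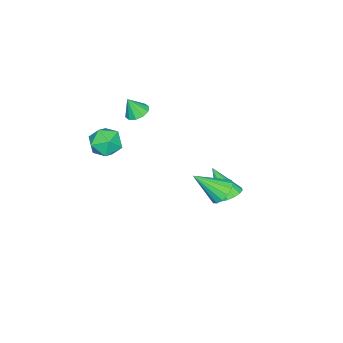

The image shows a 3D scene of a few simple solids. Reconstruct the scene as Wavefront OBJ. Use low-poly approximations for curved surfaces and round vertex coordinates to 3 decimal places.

v 1.999 -2.747 0.616
v 3.109 -2.672 0.552
v 1.991 -3.848 -0.812
v 3.101 -3.773 -0.876
v 2.627 -4.312 -0.023
v 2.631 -3.631 0.86
v 2.469 -2.889 -1.12
v 2.473 -2.208 -0.237
v 3.399 -2.76 -0.52
v 3.497 -3.639 0.157
v 1.603 -2.881 -0.417
v 1.701 -3.76 0.26
v -1.353 -3.454 -0.392
v -0.944 -2.808 -0.24
v -1.047 -3.926 0.792
v -1.397 -2.735 -0.094
v -1.834 -2.937 -0.061
v -2.087 -3.336 -0.154
v -2.06 -3.781 -0.338
v -1.763 -4.101 -0.543
v -1.31 -4.174 -0.689
v -0.873 -3.972 -0.722
v -0.62 -3.573 -0.629
v -0.647 -3.128 -0.445
v -0.333 3.176 -4.355
v 0.431 3.445 -4.129
v -0.447 1.984 -2.545
v 0.154 3.733 -3.957
v -0.253 3.872 -3.891
v -0.681 3.824 -3.95
v -1.016 3.603 -4.117
v -1.168 3.267 -4.348
v -1.096 2.907 -4.581
v -0.819 2.619 -4.753
v -0.412 2.48 -4.818
v 0.016 2.528 -4.76
v 0.351 2.749 -4.593
v 0.502 3.085 -4.362
v 3.266 4.552 -0.551
v 3.926 4.352 -1.13
v 3.954 3.108 0.731
v 4.103 4.683 -0.853
v 4.056 4.978 -0.496
v 3.797 5.159 -0.154
v 3.396 5.177 0.082
v 2.96 5.028 0.148
v 2.606 4.751 0.027
v 2.428 4.42 -0.249
v 2.475 4.125 -0.607
v 2.734 3.944 -0.949
v 3.135 3.926 -1.185
v 3.571 4.075 -1.251
f 1 12 6
f 1 6 2
f 1 2 8
f 1 8 11
f 1 11 12
f 2 6 10
f 6 12 5
f 12 11 3
f 11 8 7
f 8 2 9
f 4 10 5
f 4 5 3
f 4 3 7
f 4 7 9
f 4 9 10
f 5 10 6
f 3 5 12
f 7 3 11
f 9 7 8
f 10 9 2
f 14 13 16
f 14 16 15
f 16 13 17
f 16 17 15
f 17 13 18
f 17 18 15
f 18 13 19
f 18 19 15
f 19 13 20
f 19 20 15
f 20 13 21
f 20 21 15
f 21 13 22
f 21 22 15
f 22 13 23
f 22 23 15
f 23 13 24
f 23 24 15
f 24 13 14
f 24 14 15
f 26 25 28
f 26 28 27
f 28 25 29
f 28 29 27
f 29 25 30
f 29 30 27
f 30 25 31
f 30 31 27
f 31 25 32
f 31 32 27
f 32 25 33
f 32 33 27
f 33 25 34
f 33 34 27
f 34 25 35
f 34 35 27
f 35 25 36
f 35 36 27
f 36 25 37
f 36 37 27
f 37 25 38
f 37 38 27
f 38 25 26
f 38 26 27
f 40 39 42
f 40 42 41
f 42 39 43
f 42 43 41
f 43 39 44
f 43 44 41
f 44 39 45
f 44 45 41
f 45 39 46
f 45 46 41
f 46 39 47
f 46 47 41
f 47 39 48
f 47 48 41
f 48 39 49
f 48 49 41
f 49 39 50
f 49 50 41
f 50 39 51
f 50 51 41
f 51 39 52
f 51 52 41
f 52 39 40
f 52 40 41



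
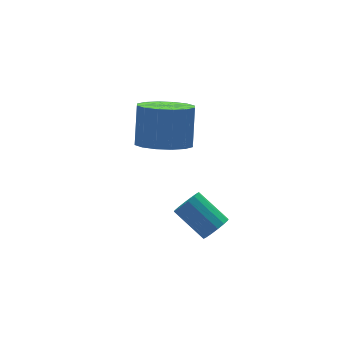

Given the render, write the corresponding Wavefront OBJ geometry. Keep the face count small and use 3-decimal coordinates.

v 1.458 3.088 0.276
v 2.302 2.847 0.129
v 2.686 3.432 1.376
v 1.842 3.672 1.524
v 2.264 3.267 -0.056
v 2.648 3.852 1.191
v 2.01 3.639 -0.152
v 2.394 4.224 1.095
v 1.608 3.863 -0.134
v 1.992 4.448 1.114
v 1.166 3.88 -0.005
v 1.55 4.465 1.242
v 0.802 3.684 0.199
v 1.186 4.269 1.446
v 0.614 3.328 0.424
v 0.998 3.913 1.671
v 0.652 2.908 0.609
v 1.036 3.493 1.856
v 0.906 2.536 0.705
v 1.29 3.121 1.952
v 1.308 2.312 0.686
v 1.692 2.897 1.934
v 1.75 2.295 0.558
v 2.134 2.88 1.805
v 2.114 2.491 0.354
v 2.498 3.076 1.601
v 2.247 1.255 -2.627
v 2.576 1.132 -2.257
v 2.082 2.082 -1.503
v 1.753 2.205 -1.873
v 2.701 1.313 -2.403
v 2.207 2.263 -1.648
v 2.705 1.478 -2.608
v 2.211 2.428 -1.854
v 2.586 1.584 -2.819
v 2.092 2.534 -2.065
v 2.376 1.601 -2.979
v 1.882 2.551 -2.224
v 2.132 1.526 -3.044
v 1.638 2.476 -2.289
v 1.918 1.378 -2.997
v 1.424 2.328 -2.243
v 1.793 1.197 -2.852
v 1.299 2.147 -2.097
v 1.789 1.032 -2.646
v 1.295 1.982 -1.892
v 1.908 0.926 -2.435
v 1.414 1.876 -1.681
v 2.118 0.909 -2.276
v 1.624 1.859 -1.521
v 2.362 0.984 -2.211
v 1.868 1.934 -1.456
f 2 1 5
f 2 5 3
f 3 5 6
f 3 6 4
f 5 1 7
f 5 7 6
f 6 7 8
f 6 8 4
f 7 1 9
f 7 9 8
f 8 9 10
f 8 10 4
f 9 1 11
f 9 11 10
f 10 11 12
f 10 12 4
f 11 1 13
f 11 13 12
f 12 13 14
f 12 14 4
f 13 1 15
f 13 15 14
f 14 15 16
f 14 16 4
f 15 1 17
f 15 17 16
f 16 17 18
f 16 18 4
f 17 1 19
f 17 19 18
f 18 19 20
f 18 20 4
f 19 1 21
f 19 21 20
f 20 21 22
f 20 22 4
f 21 1 23
f 21 23 22
f 22 23 24
f 22 24 4
f 23 1 25
f 23 25 24
f 24 25 26
f 24 26 4
f 25 1 2
f 25 2 26
f 26 2 3
f 26 3 4
f 28 27 31
f 28 31 29
f 29 31 32
f 29 32 30
f 31 27 33
f 31 33 32
f 32 33 34
f 32 34 30
f 33 27 35
f 33 35 34
f 34 35 36
f 34 36 30
f 35 27 37
f 35 37 36
f 36 37 38
f 36 38 30
f 37 27 39
f 37 39 38
f 38 39 40
f 38 40 30
f 39 27 41
f 39 41 40
f 40 41 42
f 40 42 30
f 41 27 43
f 41 43 42
f 42 43 44
f 42 44 30
f 43 27 45
f 43 45 44
f 44 45 46
f 44 46 30
f 45 27 47
f 45 47 46
f 46 47 48
f 46 48 30
f 47 27 49
f 47 49 48
f 48 49 50
f 48 50 30
f 49 27 51
f 49 51 50
f 50 51 52
f 50 52 30
f 51 27 28
f 51 28 52
f 52 28 29
f 52 29 30



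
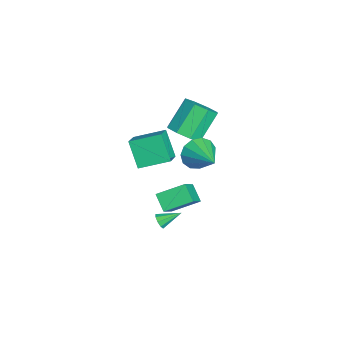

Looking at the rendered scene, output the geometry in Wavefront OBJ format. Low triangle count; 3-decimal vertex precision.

v -0.872 -1.076 0.223
v -0.338 -1.559 -0.582
v 0.872 -0.304 0.917
v -0.499 -1.009 -0.789
v -0.778 -0.481 -0.674
v -1.088 -0.142 -0.274
v -1.328 -0.099 0.283
v -1.424 -0.366 0.821
v -1.345 -0.859 1.169
v -1.115 -1.421 1.217
v -0.809 -1.873 0.949
v -0.522 -2.072 0.451
v -0.347 -1.955 -0.12
v 2.45 -3.128 -0.179
v 2.327 -1.574 0.5
v 3.285 -2.751 -0.89
v 3.162 -1.197 -0.212
v 3.858 -3.623 1.212
v 3.735 -2.069 1.89
v 4.693 -3.246 0.5
v 4.57 -1.692 1.179
v -4.344 -4.55 -1.297
v -3.083 -4.866 -0.547
v -4.264 -2.701 -0.651
v -3.004 -3.017 0.099
v -3.316 -4.063 -2.819
v -2.056 -4.379 -2.069
v -3.237 -2.214 -2.173
v -1.976 -2.53 -1.423
v 2.603 -3.368 -2.407
v 2.998 -3.2 -2.682
v 2.517 -2.192 -1.813
v 2.7 -3.136 -2.851
v 2.356 -3.181 -2.812
v 2.128 -3.313 -2.584
v 2.122 -3.471 -2.273
v 2.341 -3.58 -2.025
v 2.682 -3.59 -1.955
v 2.987 -3.496 -2.097
v 3.112 -3.342 -2.384
v -2.465 -1.792 0.527
v -1.782 -2.216 1.278
v -2.831 -1.172 2.823
v -3.515 -0.748 2.073
v -1.507 -1.483 0.969
v -2.556 -0.438 2.514
v -1.793 -0.931 0.402
v -2.842 0.114 1.947
v -2.473 -0.883 -0.092
v -3.523 0.161 1.453
v -3.149 -1.368 -0.223
v -4.198 -0.324 1.322
v -3.424 -2.102 0.086
v -4.473 -1.057 1.631
v -3.138 -2.654 0.653
v -4.187 -1.609 2.198
v -2.457 -2.701 1.147
v -3.507 -1.657 2.692
f 2 1 4
f 2 4 3
f 4 1 5
f 4 5 3
f 5 1 6
f 5 6 3
f 6 1 7
f 6 7 3
f 7 1 8
f 7 8 3
f 8 1 9
f 8 9 3
f 9 1 10
f 9 10 3
f 10 1 11
f 10 11 3
f 11 1 12
f 11 12 3
f 12 1 13
f 12 13 3
f 13 1 2
f 13 2 3
f 15 17 14
f 18 15 14
f 14 17 16
f 16 18 14
f 15 21 17
f 19 15 18
f 19 21 15
f 17 21 16
f 20 18 16
f 16 21 20
f 20 19 18
f 21 19 20
f 23 25 22
f 26 23 22
f 22 25 24
f 24 26 22
f 23 29 25
f 27 23 26
f 27 29 23
f 25 29 24
f 28 26 24
f 24 29 28
f 28 27 26
f 29 27 28
f 31 30 33
f 31 33 32
f 33 30 34
f 33 34 32
f 34 30 35
f 34 35 32
f 35 30 36
f 35 36 32
f 36 30 37
f 36 37 32
f 37 30 38
f 37 38 32
f 38 30 39
f 38 39 32
f 39 30 40
f 39 40 32
f 40 30 31
f 40 31 32
f 42 41 45
f 42 45 43
f 43 45 46
f 43 46 44
f 45 41 47
f 45 47 46
f 46 47 48
f 46 48 44
f 47 41 49
f 47 49 48
f 48 49 50
f 48 50 44
f 49 41 51
f 49 51 50
f 50 51 52
f 50 52 44
f 51 41 53
f 51 53 52
f 52 53 54
f 52 54 44
f 53 41 55
f 53 55 54
f 54 55 56
f 54 56 44
f 55 41 57
f 55 57 56
f 56 57 58
f 56 58 44
f 57 41 42
f 57 42 58
f 58 42 43
f 58 43 44



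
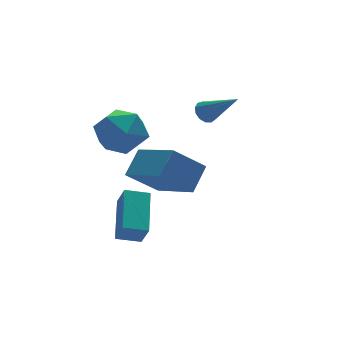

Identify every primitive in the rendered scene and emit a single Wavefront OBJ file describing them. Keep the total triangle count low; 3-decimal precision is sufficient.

v -3.267 -2.946 -3.773
v -3.25 -3.49 -2.852
v -4.128 -2.567 -3.533
v -4.11 -3.112 -2.612
v -2.39 -1.488 -2.928
v -2.372 -2.033 -2.007
v -3.25 -1.11 -2.688
v -3.233 -1.654 -1.767
v 1.291 0.228 -0.001
v 1.641 0.571 0.201
v 1.889 -1.088 1.201
v 1.391 0.603 0.36
v 1.109 0.516 0.405
v 0.884 0.338 0.321
v 0.789 0.124 0.135
v 0.853 -0.056 -0.094
v 1.056 -0.146 -0.294
v 1.334 -0.117 -0.4
v 1.598 0.021 -0.38
v 1.764 0.225 -0.239
v 1.78 0.43 -0.023
v -2.2 -4.768 -0.418
v -3.359 -4.471 0.614
v -2.523 -2.859 -1.33
v -3.682 -2.562 -0.298
v -1.378 -4.258 0.358
v -2.537 -3.961 1.39
v -1.701 -2.349 -0.554
v -2.86 -2.052 0.478
v -2.975 1.206 -0.015
v -1.995 1.22 0.599
v -2.485 -0.44 -0.759
v -1.505 -0.426 -0.145
v -2.522 -0.564 0.391
v -2.824 0.454 0.85
v -1.656 0.326 -1.01
v -1.958 1.344 -0.551
v -1.18 0.676 -0.016
v -1.715 0.126 0.85
v -2.765 0.654 -1.01
v -3.3 0.104 -0.144
f 2 4 1
f 5 2 1
f 1 4 3
f 3 5 1
f 2 8 4
f 6 2 5
f 6 8 2
f 4 8 3
f 7 5 3
f 3 8 7
f 7 6 5
f 8 6 7
f 10 9 12
f 10 12 11
f 12 9 13
f 12 13 11
f 13 9 14
f 13 14 11
f 14 9 15
f 14 15 11
f 15 9 16
f 15 16 11
f 16 9 17
f 16 17 11
f 17 9 18
f 17 18 11
f 18 9 19
f 18 19 11
f 19 9 20
f 19 20 11
f 20 9 21
f 20 21 11
f 21 9 10
f 21 10 11
f 23 25 22
f 26 23 22
f 22 25 24
f 24 26 22
f 23 29 25
f 27 23 26
f 27 29 23
f 25 29 24
f 28 26 24
f 24 29 28
f 28 27 26
f 29 27 28
f 30 41 35
f 30 35 31
f 30 31 37
f 30 37 40
f 30 40 41
f 31 35 39
f 35 41 34
f 41 40 32
f 40 37 36
f 37 31 38
f 33 39 34
f 33 34 32
f 33 32 36
f 33 36 38
f 33 38 39
f 34 39 35
f 32 34 41
f 36 32 40
f 38 36 37
f 39 38 31



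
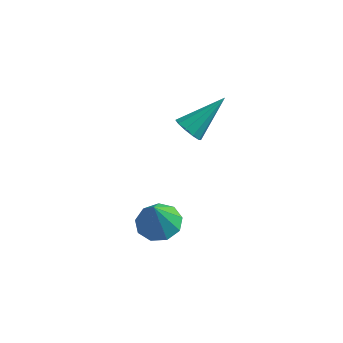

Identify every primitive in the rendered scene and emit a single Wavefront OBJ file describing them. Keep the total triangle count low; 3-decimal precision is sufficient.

v 2.48 1.692 1.703
v 2.738 1.91 1.257
v 3.32 2.768 2.717
v 2.447 2.089 1.31
v 2.168 2.116 1.512
v 2.008 1.981 1.788
v 2.028 1.736 2.032
v 2.221 1.474 2.15
v 2.512 1.296 2.097
v 2.792 1.268 1.895
v 2.952 1.403 1.619
v 2.931 1.648 1.375
v 1.904 0.544 -2.43
v 2.684 0.42 -2.466
v 1.896 0.116 -1.15
v 2.584 0.924 -2.298
v 2.167 1.25 -2.192
v 1.627 1.246 -2.197
v 1.216 0.914 -2.311
v 1.128 0.408 -2.481
v 1.403 -0.033 -2.627
v 1.912 -0.205 -2.681
v 2.418 -0.026 -2.617
f 2 1 4
f 2 4 3
f 4 1 5
f 4 5 3
f 5 1 6
f 5 6 3
f 6 1 7
f 6 7 3
f 7 1 8
f 7 8 3
f 8 1 9
f 8 9 3
f 9 1 10
f 9 10 3
f 10 1 11
f 10 11 3
f 11 1 12
f 11 12 3
f 12 1 2
f 12 2 3
f 14 13 16
f 14 16 15
f 16 13 17
f 16 17 15
f 17 13 18
f 17 18 15
f 18 13 19
f 18 19 15
f 19 13 20
f 19 20 15
f 20 13 21
f 20 21 15
f 21 13 22
f 21 22 15
f 22 13 23
f 22 23 15
f 23 13 14
f 23 14 15



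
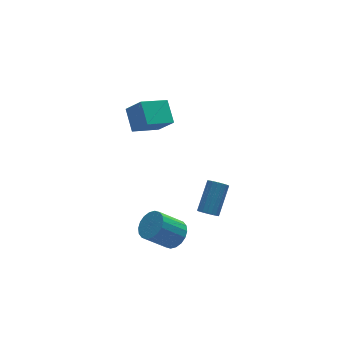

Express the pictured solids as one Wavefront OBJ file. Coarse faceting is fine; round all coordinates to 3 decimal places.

v 0.805 -0.01 -4.354
v 1.323 0.674 -3.88
v -0.067 0.793 -2.532
v -0.585 0.11 -3.006
v 1.079 0.91 -4.153
v -0.312 1.029 -2.805
v 0.78 0.963 -4.466
v -0.61 1.083 -3.119
v 0.486 0.825 -4.757
v -0.904 0.944 -3.409
v 0.256 0.52 -4.968
v -1.135 0.64 -3.62
v 0.134 0.111 -5.057
v -1.257 0.231 -3.71
v 0.145 -0.322 -5.007
v -1.245 -0.202 -3.66
v 0.287 -0.693 -4.828
v -1.103 -0.574 -3.48
v 0.532 -0.929 -4.555
v -0.859 -0.81 -3.207
v 0.83 -0.983 -4.241
v -0.56 -0.863 -2.894
v 1.124 -0.844 -3.951
v -0.266 -0.725 -2.603
v 1.355 -0.54 -3.74
v -0.036 -0.42 -2.392
v 1.477 -0.131 -3.65
v 0.086 -0.011 -2.303
v 1.465 0.302 -3.7
v 0.075 0.422 -2.353
v 3.096 0.568 -3.772
v 3.506 0.729 -4.251
v 4.633 1.914 -2.886
v 4.224 1.752 -2.408
v 3.305 0.937 -4.265
v 4.432 2.122 -2.9
v 3.063 1.071 -4.182
v 4.19 2.256 -2.817
v 2.827 1.106 -4.017
v 3.954 2.291 -2.653
v 2.645 1.034 -3.805
v 3.772 2.219 -2.44
v 2.552 0.87 -3.585
v 3.679 2.055 -2.221
v 2.567 0.646 -3.403
v 3.694 1.83 -2.038
v 2.687 0.406 -3.294
v 3.814 1.591 -1.929
v 2.888 0.198 -3.28
v 4.015 1.383 -1.915
v 3.13 0.064 -3.363
v 4.257 1.249 -1.998
v 3.366 0.029 -3.527
v 4.493 1.214 -2.163
v 3.548 0.101 -3.74
v 4.675 1.286 -2.375
v 3.641 0.265 -3.959
v 4.768 1.45 -2.595
v 3.626 0.49 -4.142
v 4.753 1.674 -2.777
v -0.309 3.611 2.38
v 0.288 2.754 3.551
v -0.181 4.921 3.272
v 0.415 4.063 4.444
v 1.405 3.897 1.716
v 2.001 3.039 2.888
v 1.532 5.206 2.609
v 2.129 4.349 3.78
f 2 1 5
f 2 5 3
f 3 5 6
f 3 6 4
f 5 1 7
f 5 7 6
f 6 7 8
f 6 8 4
f 7 1 9
f 7 9 8
f 8 9 10
f 8 10 4
f 9 1 11
f 9 11 10
f 10 11 12
f 10 12 4
f 11 1 13
f 11 13 12
f 12 13 14
f 12 14 4
f 13 1 15
f 13 15 14
f 14 15 16
f 14 16 4
f 15 1 17
f 15 17 16
f 16 17 18
f 16 18 4
f 17 1 19
f 17 19 18
f 18 19 20
f 18 20 4
f 19 1 21
f 19 21 20
f 20 21 22
f 20 22 4
f 21 1 23
f 21 23 22
f 22 23 24
f 22 24 4
f 23 1 25
f 23 25 24
f 24 25 26
f 24 26 4
f 25 1 27
f 25 27 26
f 26 27 28
f 26 28 4
f 27 1 29
f 27 29 28
f 28 29 30
f 28 30 4
f 29 1 2
f 29 2 30
f 30 2 3
f 30 3 4
f 32 31 35
f 32 35 33
f 33 35 36
f 33 36 34
f 35 31 37
f 35 37 36
f 36 37 38
f 36 38 34
f 37 31 39
f 37 39 38
f 38 39 40
f 38 40 34
f 39 31 41
f 39 41 40
f 40 41 42
f 40 42 34
f 41 31 43
f 41 43 42
f 42 43 44
f 42 44 34
f 43 31 45
f 43 45 44
f 44 45 46
f 44 46 34
f 45 31 47
f 45 47 46
f 46 47 48
f 46 48 34
f 47 31 49
f 47 49 48
f 48 49 50
f 48 50 34
f 49 31 51
f 49 51 50
f 50 51 52
f 50 52 34
f 51 31 53
f 51 53 52
f 52 53 54
f 52 54 34
f 53 31 55
f 53 55 54
f 54 55 56
f 54 56 34
f 55 31 57
f 55 57 56
f 56 57 58
f 56 58 34
f 57 31 59
f 57 59 58
f 58 59 60
f 58 60 34
f 59 31 32
f 59 32 60
f 60 32 33
f 60 33 34
f 62 64 61
f 65 62 61
f 61 64 63
f 63 65 61
f 62 68 64
f 66 62 65
f 66 68 62
f 64 68 63
f 67 65 63
f 63 68 67
f 67 66 65
f 68 66 67



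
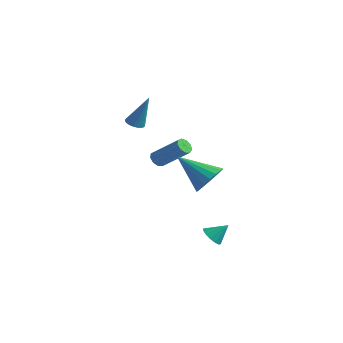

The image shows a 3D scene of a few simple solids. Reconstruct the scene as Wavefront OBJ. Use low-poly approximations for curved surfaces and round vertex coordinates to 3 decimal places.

v 3.175 -2.73 -2.976
v 3.705 -2.917 -3.238
v 3.725 -2.17 -2.264
v 3.628 -2.646 -3.392
v 3.429 -2.397 -3.434
v 3.163 -2.238 -3.353
v 2.899 -2.21 -3.172
v 2.71 -2.322 -2.938
v 2.645 -2.543 -2.715
v 2.723 -2.814 -2.561
v 2.921 -3.063 -2.519
v 3.188 -3.222 -2.6
v 3.451 -3.25 -2.781
v 3.641 -3.138 -3.015
v -3.153 1.067 -1.374
v -2.814 1.057 -1.756
v -1.329 1.403 -0.447
v -1.667 1.413 -0.066
v -2.932 1.382 -1.709
v -1.446 1.729 -0.4
v -3.153 1.56 -1.505
v -1.667 1.906 -0.196
v -3.373 1.507 -1.24
v -1.888 1.853 0.068
v -3.491 1.248 -1.038
v -2.005 1.594 0.27
v -3.45 0.904 -0.994
v -1.965 1.251 0.315
v -3.271 0.637 -1.127
v -1.785 0.983 0.182
v -3.036 0.57 -1.376
v -1.55 0.917 -0.067
v -2.855 0.736 -1.624
v -1.37 1.083 -0.316
v -3.933 0.24 1.334
v -3.535 0.545 1.136
v -3.327 0.64 3.166
v -3.701 0.694 1.158
v -3.908 0.765 1.211
v -4.119 0.745 1.285
v -4.297 0.637 1.368
v -4.413 0.461 1.445
v -4.446 0.246 1.503
v -4.39 0.031 1.532
v -4.256 -0.149 1.526
v -4.065 -0.261 1.488
v -3.852 -0.287 1.423
v -3.652 -0.221 1.342
v -3.502 -0.076 1.261
v -3.426 0.123 1.192
v -3.437 0.343 1.148
v 3.207 -2.966 0.988
v 3.726 -2.833 1.761
v 1.533 -3.314 2.172
v 3.586 -2.449 1.676
v 3.371 -2.166 1.455
v 3.123 -2.042 1.141
v 2.892 -2.101 0.797
v 2.724 -2.331 0.491
v 2.651 -2.687 0.283
v 2.689 -3.098 0.215
v 2.829 -3.483 0.301
v 3.044 -3.766 0.522
v 3.291 -3.89 0.836
v 3.522 -3.831 1.179
v 3.691 -3.6 1.485
v 3.763 -3.245 1.693
f 2 1 4
f 2 4 3
f 4 1 5
f 4 5 3
f 5 1 6
f 5 6 3
f 6 1 7
f 6 7 3
f 7 1 8
f 7 8 3
f 8 1 9
f 8 9 3
f 9 1 10
f 9 10 3
f 10 1 11
f 10 11 3
f 11 1 12
f 11 12 3
f 12 1 13
f 12 13 3
f 13 1 14
f 13 14 3
f 14 1 2
f 14 2 3
f 16 15 19
f 16 19 17
f 17 19 20
f 17 20 18
f 19 15 21
f 19 21 20
f 20 21 22
f 20 22 18
f 21 15 23
f 21 23 22
f 22 23 24
f 22 24 18
f 23 15 25
f 23 25 24
f 24 25 26
f 24 26 18
f 25 15 27
f 25 27 26
f 26 27 28
f 26 28 18
f 27 15 29
f 27 29 28
f 28 29 30
f 28 30 18
f 29 15 31
f 29 31 30
f 30 31 32
f 30 32 18
f 31 15 33
f 31 33 32
f 32 33 34
f 32 34 18
f 33 15 16
f 33 16 34
f 34 16 17
f 34 17 18
f 36 35 38
f 36 38 37
f 38 35 39
f 38 39 37
f 39 35 40
f 39 40 37
f 40 35 41
f 40 41 37
f 41 35 42
f 41 42 37
f 42 35 43
f 42 43 37
f 43 35 44
f 43 44 37
f 44 35 45
f 44 45 37
f 45 35 46
f 45 46 37
f 46 35 47
f 46 47 37
f 47 35 48
f 47 48 37
f 48 35 49
f 48 49 37
f 49 35 50
f 49 50 37
f 50 35 51
f 50 51 37
f 51 35 36
f 51 36 37
f 53 52 55
f 53 55 54
f 55 52 56
f 55 56 54
f 56 52 57
f 56 57 54
f 57 52 58
f 57 58 54
f 58 52 59
f 58 59 54
f 59 52 60
f 59 60 54
f 60 52 61
f 60 61 54
f 61 52 62
f 61 62 54
f 62 52 63
f 62 63 54
f 63 52 64
f 63 64 54
f 64 52 65
f 64 65 54
f 65 52 66
f 65 66 54
f 66 52 67
f 66 67 54
f 67 52 53
f 67 53 54



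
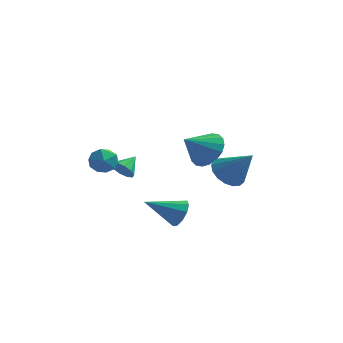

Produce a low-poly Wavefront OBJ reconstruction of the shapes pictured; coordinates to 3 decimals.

v 3.397 0.308 1.116
v 4.088 0.414 0.549
v 4.543 -0.048 2.444
v 4.025 0.809 0.709
v 3.818 1.089 0.962
v 3.515 1.19 1.251
v 3.184 1.089 1.509
v 2.903 0.81 1.676
v 2.735 0.415 1.716
v 2.718 -0.004 1.618
v 2.857 -0.352 1.404
v 3.12 -0.548 1.125
v 3.446 -0.548 0.844
v 3.761 -0.352 0.625
v 3.993 -0.005 0.518
v -1.869 0.038 2.006
v -1.426 -0.119 1.386
v -2.494 -1.041 1.834
v -2.051 -1.198 1.214
v -1.741 -1.211 1.927
v -1.354 -0.544 2.034
v -2.566 -0.616 1.186
v -2.179 0.051 1.293
v -1.857 -0.523 0.879
v -1.347 -0.892 1.337
v -2.573 -0.268 1.883
v -2.063 -0.637 2.341
v -2.263 3.483 -0.917
v -1.743 3.117 -0.742
v -1.857 4.317 -0.383
v -1.655 3.301 -1.096
v -1.799 3.554 -1.381
v -2.121 3.78 -1.489
v -2.497 3.893 -1.378
v -2.784 3.85 -1.092
v -2.872 3.666 -0.738
v -2.727 3.413 -0.453
v -2.406 3.186 -0.345
v -2.03 3.074 -0.455
v 1.604 -1.072 -0.963
v 1.83 -0.732 -0.322
v 0.156 -1.668 -0.137
v 1.566 -0.427 -0.563
v 1.317 -0.368 -0.957
v 1.177 -0.578 -1.353
v 1.201 -0.977 -1.6
v 1.378 -1.412 -1.604
v 1.641 -1.717 -1.363
v 1.89 -1.776 -0.969
v 2.03 -1.566 -0.573
v 2.007 -1.167 -0.326
v 2.317 0.97 2.06
v 3.108 0.396 2.272
v 1.463 0.13 2.98
v 3.131 0.714 2.582
v 2.992 1.083 2.79
v 2.719 1.429 2.852
v 2.367 1.684 2.758
v 2.005 1.798 2.526
v 1.704 1.748 2.201
v 1.525 1.543 1.849
v 1.503 1.225 1.538
v 1.642 0.857 1.331
v 1.915 0.511 1.268
v 2.267 0.256 1.362
v 2.629 0.142 1.594
v 2.93 0.192 1.919
f 2 1 4
f 2 4 3
f 4 1 5
f 4 5 3
f 5 1 6
f 5 6 3
f 6 1 7
f 6 7 3
f 7 1 8
f 7 8 3
f 8 1 9
f 8 9 3
f 9 1 10
f 9 10 3
f 10 1 11
f 10 11 3
f 11 1 12
f 11 12 3
f 12 1 13
f 12 13 3
f 13 1 14
f 13 14 3
f 14 1 15
f 14 15 3
f 15 1 2
f 15 2 3
f 16 27 21
f 16 21 17
f 16 17 23
f 16 23 26
f 16 26 27
f 17 21 25
f 21 27 20
f 27 26 18
f 26 23 22
f 23 17 24
f 19 25 20
f 19 20 18
f 19 18 22
f 19 22 24
f 19 24 25
f 20 25 21
f 18 20 27
f 22 18 26
f 24 22 23
f 25 24 17
f 29 28 31
f 29 31 30
f 31 28 32
f 31 32 30
f 32 28 33
f 32 33 30
f 33 28 34
f 33 34 30
f 34 28 35
f 34 35 30
f 35 28 36
f 35 36 30
f 36 28 37
f 36 37 30
f 37 28 38
f 37 38 30
f 38 28 39
f 38 39 30
f 39 28 29
f 39 29 30
f 41 40 43
f 41 43 42
f 43 40 44
f 43 44 42
f 44 40 45
f 44 45 42
f 45 40 46
f 45 46 42
f 46 40 47
f 46 47 42
f 47 40 48
f 47 48 42
f 48 40 49
f 48 49 42
f 49 40 50
f 49 50 42
f 50 40 51
f 50 51 42
f 51 40 41
f 51 41 42
f 53 52 55
f 53 55 54
f 55 52 56
f 55 56 54
f 56 52 57
f 56 57 54
f 57 52 58
f 57 58 54
f 58 52 59
f 58 59 54
f 59 52 60
f 59 60 54
f 60 52 61
f 60 61 54
f 61 52 62
f 61 62 54
f 62 52 63
f 62 63 54
f 63 52 64
f 63 64 54
f 64 52 65
f 64 65 54
f 65 52 66
f 65 66 54
f 66 52 67
f 66 67 54
f 67 52 53
f 67 53 54



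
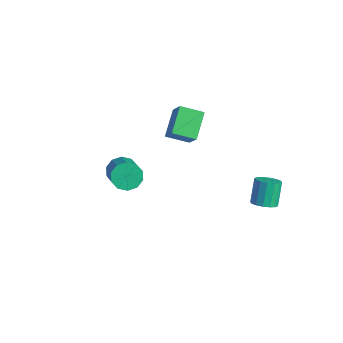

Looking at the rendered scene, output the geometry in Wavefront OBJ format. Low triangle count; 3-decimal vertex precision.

v -3.116 3.1 -4.021
v -3.792 2.313 -3.655
v -3.819 4.057 -3.259
v -4.495 3.269 -2.894
v -2.345 2.891 -3.046
v -3.021 2.103 -2.681
v -3.048 3.847 -2.285
v -3.724 3.06 -1.919
v -1.898 -1.264 -2.289
v -1.484 -0.778 -2.492
v -0.268 -1.39 -1.473
v -0.682 -1.876 -1.271
v -1.691 -0.64 -2.161
v -0.475 -1.252 -1.142
v -1.978 -0.74 -1.88
v -0.762 -1.352 -0.861
v -2.234 -1.041 -1.754
v -1.018 -1.652 -0.736
v -2.361 -1.426 -1.834
v -1.146 -2.038 -0.815
v -2.312 -1.75 -2.087
v -1.096 -2.362 -1.068
v -2.105 -1.888 -2.418
v -0.889 -2.5 -1.399
v -1.818 -1.788 -2.699
v -0.602 -2.4 -1.68
v -1.562 -1.488 -2.824
v -0.346 -2.099 -1.806
v -1.434 -1.102 -2.745
v -0.219 -1.714 -1.726
v 1.837 3.166 -4.266
v 2.169 2.833 -3.943
v 1.755 3.361 -2.972
v 1.423 3.694 -3.294
v 2.333 3.071 -4.002
v 1.919 3.598 -3.031
v 2.365 3.334 -4.132
v 1.951 3.862 -3.161
v 2.255 3.553 -4.297
v 1.841 4.08 -3.326
v 2.033 3.667 -4.454
v 1.619 4.195 -3.483
v 1.759 3.648 -4.56
v 1.345 4.175 -3.589
v 1.505 3.499 -4.588
v 1.091 4.027 -3.617
v 1.341 3.262 -4.529
v 0.927 3.789 -3.558
v 1.309 2.998 -4.399
v 0.895 3.526 -3.428
v 1.419 2.78 -4.234
v 1.005 3.307 -3.263
v 1.641 2.665 -4.077
v 1.227 3.193 -3.106
v 1.915 2.685 -3.971
v 1.501 3.212 -3
f 2 4 1
f 5 2 1
f 1 4 3
f 3 5 1
f 2 8 4
f 6 2 5
f 6 8 2
f 4 8 3
f 7 5 3
f 3 8 7
f 7 6 5
f 8 6 7
f 10 9 13
f 10 13 11
f 11 13 14
f 11 14 12
f 13 9 15
f 13 15 14
f 14 15 16
f 14 16 12
f 15 9 17
f 15 17 16
f 16 17 18
f 16 18 12
f 17 9 19
f 17 19 18
f 18 19 20
f 18 20 12
f 19 9 21
f 19 21 20
f 20 21 22
f 20 22 12
f 21 9 23
f 21 23 22
f 22 23 24
f 22 24 12
f 23 9 25
f 23 25 24
f 24 25 26
f 24 26 12
f 25 9 27
f 25 27 26
f 26 27 28
f 26 28 12
f 27 9 29
f 27 29 28
f 28 29 30
f 28 30 12
f 29 9 10
f 29 10 30
f 30 10 11
f 30 11 12
f 32 31 35
f 32 35 33
f 33 35 36
f 33 36 34
f 35 31 37
f 35 37 36
f 36 37 38
f 36 38 34
f 37 31 39
f 37 39 38
f 38 39 40
f 38 40 34
f 39 31 41
f 39 41 40
f 40 41 42
f 40 42 34
f 41 31 43
f 41 43 42
f 42 43 44
f 42 44 34
f 43 31 45
f 43 45 44
f 44 45 46
f 44 46 34
f 45 31 47
f 45 47 46
f 46 47 48
f 46 48 34
f 47 31 49
f 47 49 48
f 48 49 50
f 48 50 34
f 49 31 51
f 49 51 50
f 50 51 52
f 50 52 34
f 51 31 53
f 51 53 52
f 52 53 54
f 52 54 34
f 53 31 55
f 53 55 54
f 54 55 56
f 54 56 34
f 55 31 32
f 55 32 56
f 56 32 33
f 56 33 34



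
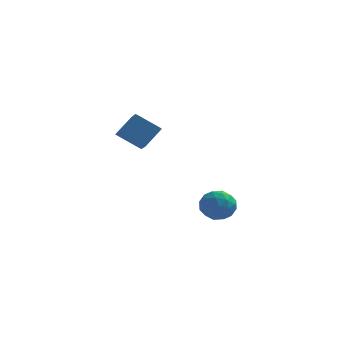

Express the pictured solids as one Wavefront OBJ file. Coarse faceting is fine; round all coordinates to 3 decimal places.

v -0.751 -0.65 1.87
v -2.093 -0.572 2.793
v -1.185 0.844 1.114
v -2.527 0.922 2.036
v -0.013 0.078 2.884
v -1.355 0.156 3.806
v -0.447 1.572 2.127
v -1.789 1.65 3.05
v 2.801 4.406 -4.277
v 3.371 3.838 -3.583
v 1.509 3.282 -4.137
v 2.079 2.714 -3.443
v 1.711 3.672 -3.17
v 2.509 4.367 -3.257
v 2.371 2.753 -4.463
v 3.169 3.448 -4.55
v 3.104 2.817 -3.698
v 2.697 3.385 -2.899
v 2.183 3.735 -4.821
v 1.776 4.303 -4.022
v 3.199 4.221 -3.942
v 1.681 2.899 -3.778
v 1.464 3.462 -3.617
v 1.799 3.129 -3.209
v 2.693 4.532 -3.751
v 3.028 4.198 -3.343
v 2.052 4.1 -3.1
v 1.852 2.922 -4.377
v 2.187 2.588 -3.969
v 3.081 3.991 -4.511
v 3.416 3.658 -4.103
v 2.828 3.02 -4.62
v 3.378 3.287 -3.602
v 2.618 2.626 -3.52
v 2.79 2.649 -4.12
v 3.259 3.057 -4.171
v 3.138 3.621 -3.132
v 2.379 2.96 -3.05
v 2.162 3.523 -2.89
v 2.632 3.931 -2.941
v 2.981 3.02 -3.2
v 2.501 4.16 -4.67
v 1.742 3.499 -4.588
v 2.248 3.189 -4.779
v 2.718 3.597 -4.83
v 2.262 4.494 -4.2
v 1.502 3.833 -4.118
v 1.621 4.063 -3.549
v 2.09 4.471 -3.6
v 1.899 4.1 -4.52
f 2 4 1
f 5 2 1
f 1 4 3
f 3 5 1
f 2 8 4
f 6 2 5
f 6 8 2
f 4 8 3
f 7 5 3
f 3 8 7
f 7 6 5
f 8 6 7
f 9 46 25
f 46 20 49
f 25 49 14
f 46 49 25
f 9 25 21
f 25 14 26
f 21 26 10
f 25 26 21
f 9 21 30
f 21 10 31
f 30 31 16
f 21 31 30
f 9 30 42
f 30 16 45
f 42 45 19
f 30 45 42
f 9 42 46
f 42 19 50
f 46 50 20
f 42 50 46
f 10 26 37
f 26 14 40
f 37 40 18
f 26 40 37
f 14 49 27
f 49 20 48
f 27 48 13
f 49 48 27
f 20 50 47
f 50 19 43
f 47 43 11
f 50 43 47
f 19 45 44
f 45 16 32
f 44 32 15
f 45 32 44
f 16 31 36
f 31 10 33
f 36 33 17
f 31 33 36
f 12 38 24
f 38 18 39
f 24 39 13
f 38 39 24
f 12 24 22
f 24 13 23
f 22 23 11
f 24 23 22
f 12 22 29
f 22 11 28
f 29 28 15
f 22 28 29
f 12 29 34
f 29 15 35
f 34 35 17
f 29 35 34
f 12 34 38
f 34 17 41
f 38 41 18
f 34 41 38
f 13 39 27
f 39 18 40
f 27 40 14
f 39 40 27
f 11 23 47
f 23 13 48
f 47 48 20
f 23 48 47
f 15 28 44
f 28 11 43
f 44 43 19
f 28 43 44
f 17 35 36
f 35 15 32
f 36 32 16
f 35 32 36
f 18 41 37
f 41 17 33
f 37 33 10
f 41 33 37

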